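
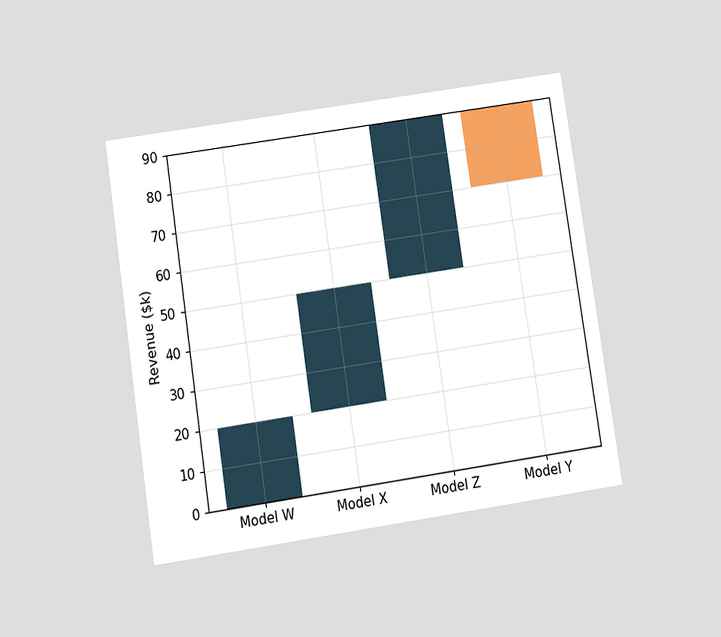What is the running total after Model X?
The chart is tilted about 9° counter-clockwise and viewed slightly from below. After Model X the running total reaches $50k.

$50k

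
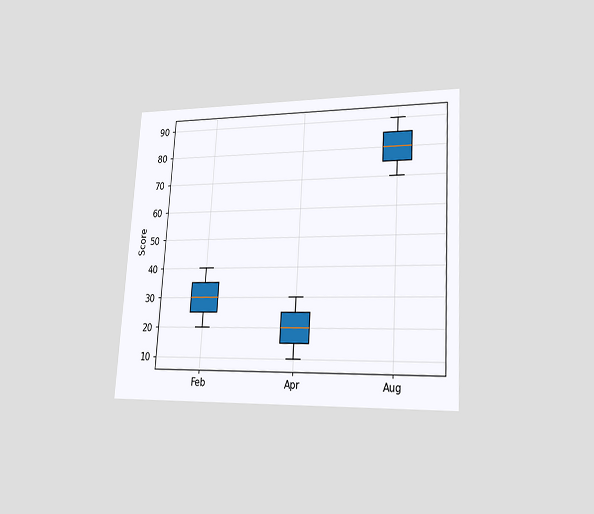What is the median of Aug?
The chart is tilted about 4° clockwise and viewed at a slight angle. The median line in the Aug box sits at 80.

80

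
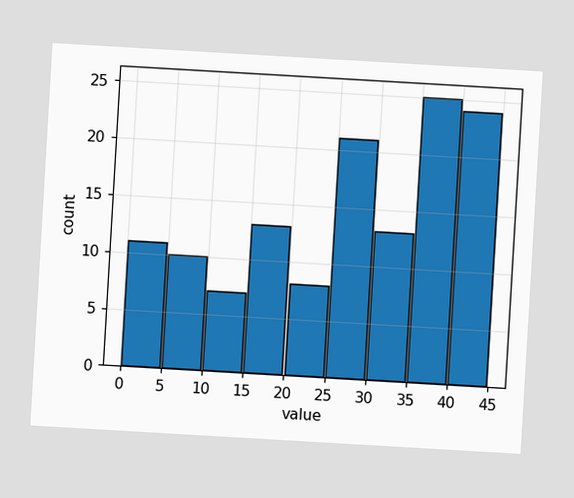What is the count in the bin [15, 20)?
13

The chart is tilted about 3° clockwise. The [15, 20) bin has height 13.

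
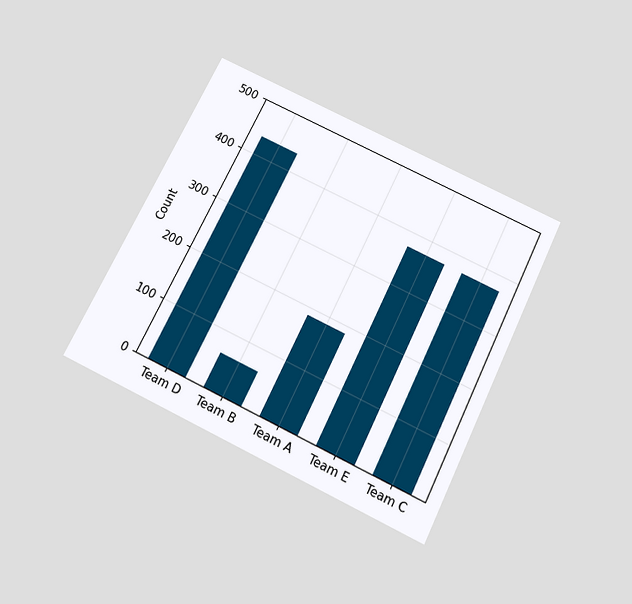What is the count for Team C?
The chart is tilted about 26° clockwise and viewed slightly from below. Reading along the chart's y-axis, the Team C bar reaches 372.

372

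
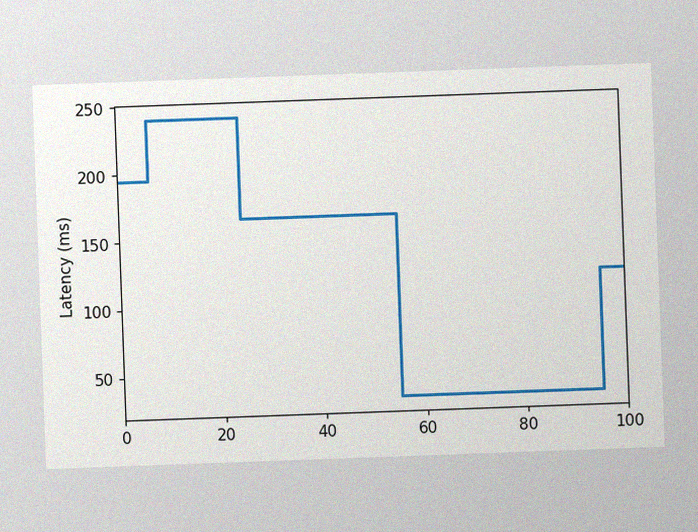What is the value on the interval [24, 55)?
The chart is tilted about 2° counter-clockwise, with some photo noise. On [24, 55) the step sits at 165ms.

165ms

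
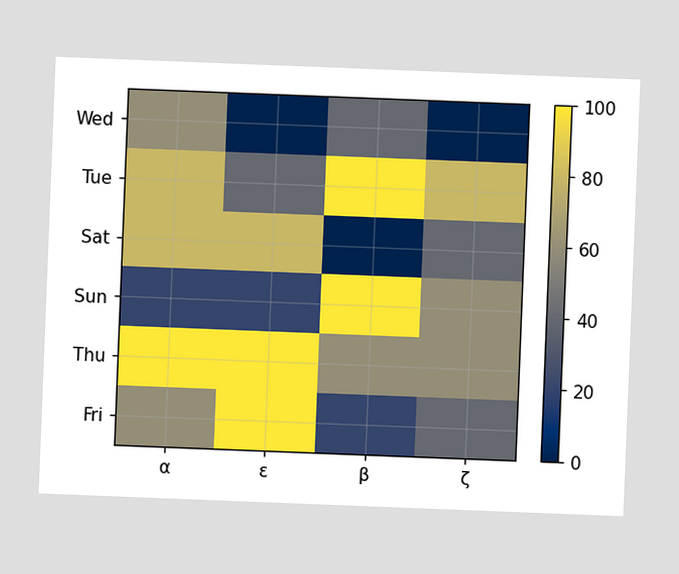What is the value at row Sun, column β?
100

The chart is tilted about 2° clockwise. Matching cell (Sun, β) against the colorbar gives 100.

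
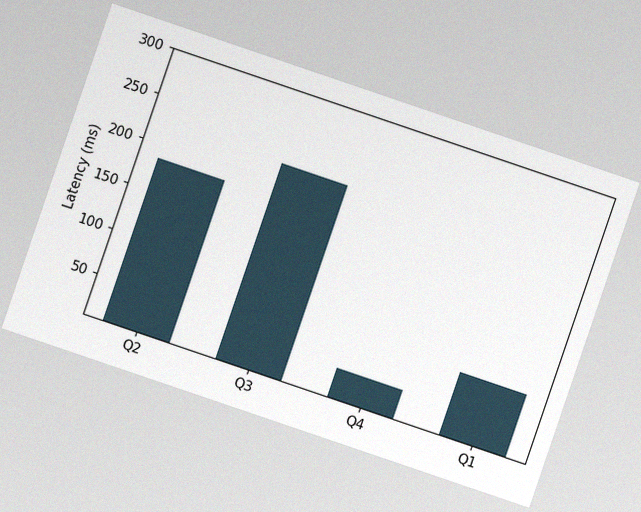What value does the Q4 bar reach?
The chart is tilted about 19° clockwise, with some photo noise. Reading along the chart's y-axis, the Q4 bar reaches 37ms.

37ms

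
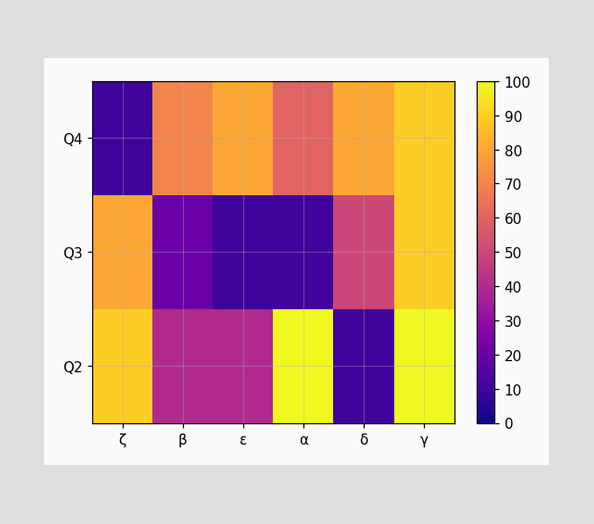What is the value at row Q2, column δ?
Matching cell (Q2, δ) against the colorbar gives 10.

10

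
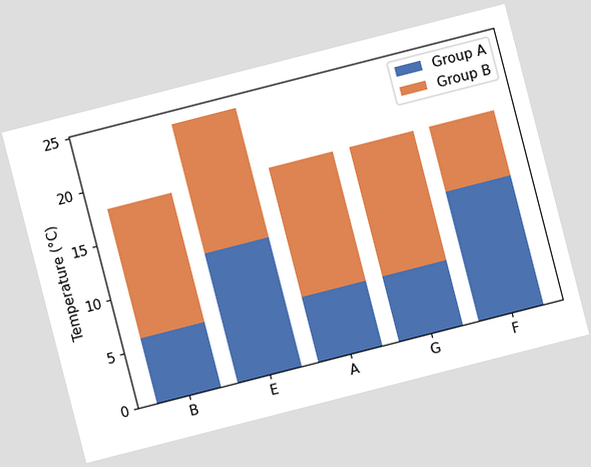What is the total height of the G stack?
The chart is tilted about 14° counter-clockwise. The G stack's top reaches 18°C on the y-axis.

18°C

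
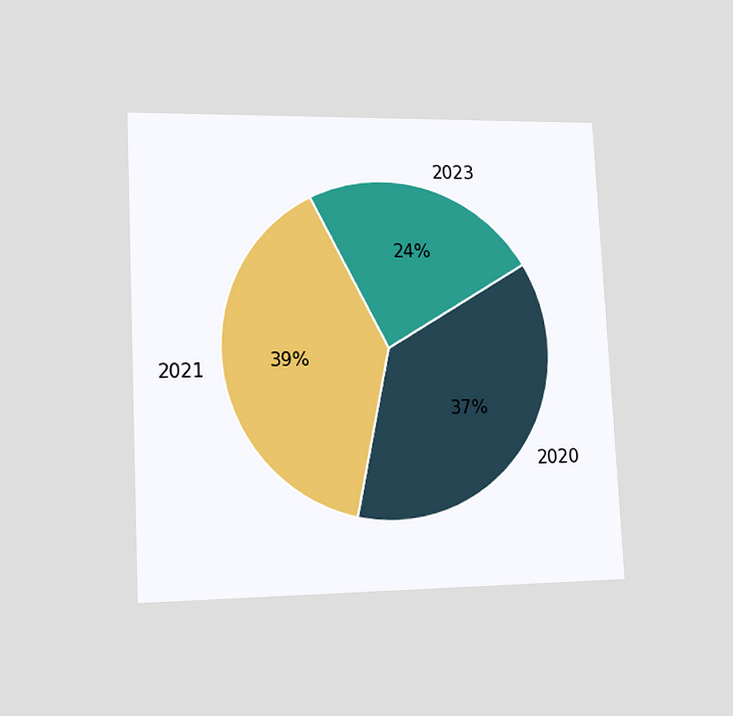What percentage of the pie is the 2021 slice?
39%

The chart is tilted about 3° counter-clockwise and viewed slightly from the left. The 2021 slice takes up 39% of the pie.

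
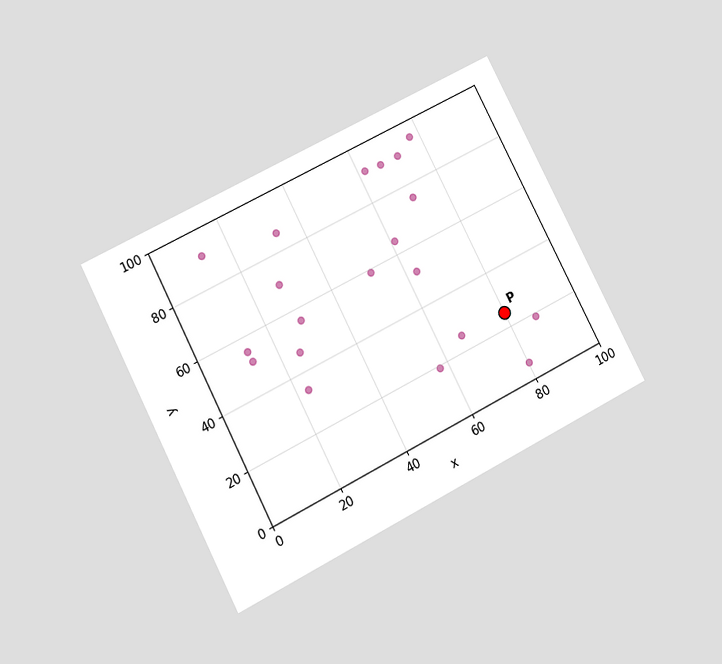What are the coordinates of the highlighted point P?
The chart is tilted about 27° counter-clockwise and viewed at a slight angle. Following the gridlines from P to each axis, P sits at (80, 25).

(80, 25)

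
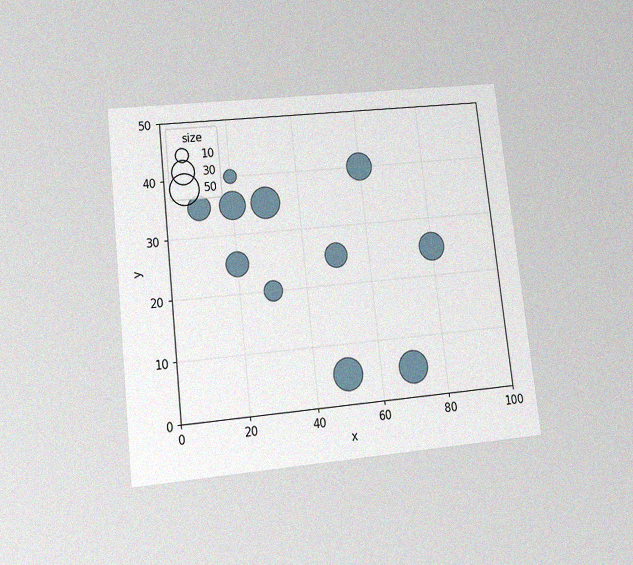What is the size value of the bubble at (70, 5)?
The chart is tilted about 6° counter-clockwise and viewed at a slight angle, with some photo noise. Matching the bubble at (70, 5) against the size legend gives 50.

50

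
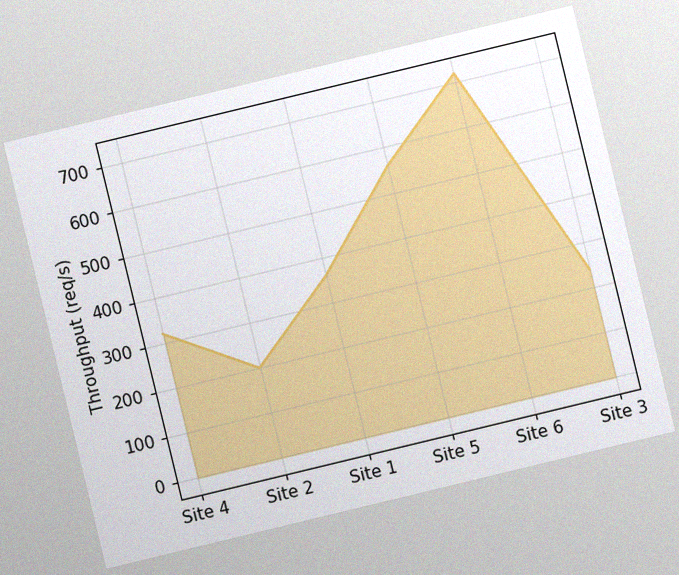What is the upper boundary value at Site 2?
200req/s

The chart is tilted about 14° counter-clockwise, with some photo noise. At Site 2 the upper boundary is at 200req/s.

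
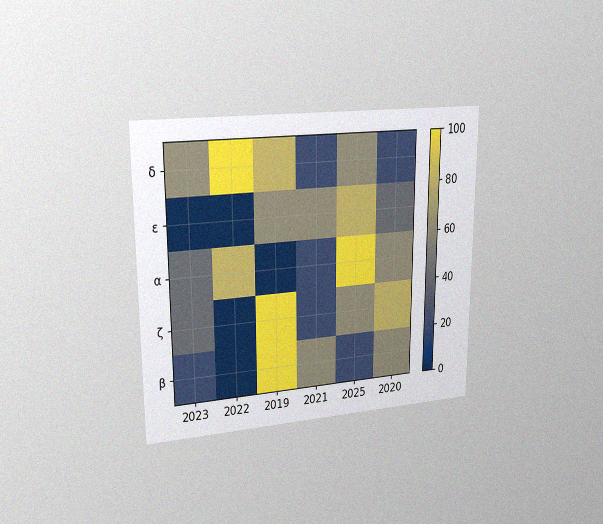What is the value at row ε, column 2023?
The chart is viewed at a slight angle, with some photo noise. Matching cell (ε, 2023) against the colorbar gives 0.

0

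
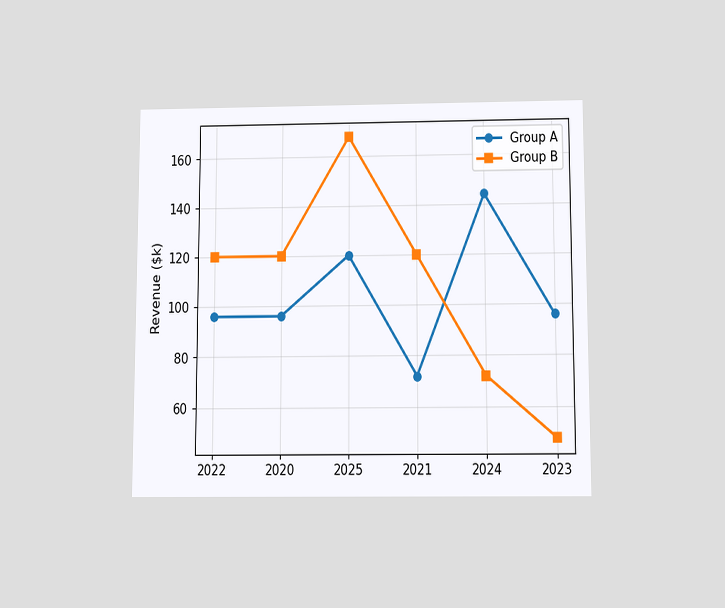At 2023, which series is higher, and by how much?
The chart is viewed slightly from below. At 2023, Group A sits above the other line by $48k.

Group A, by $48k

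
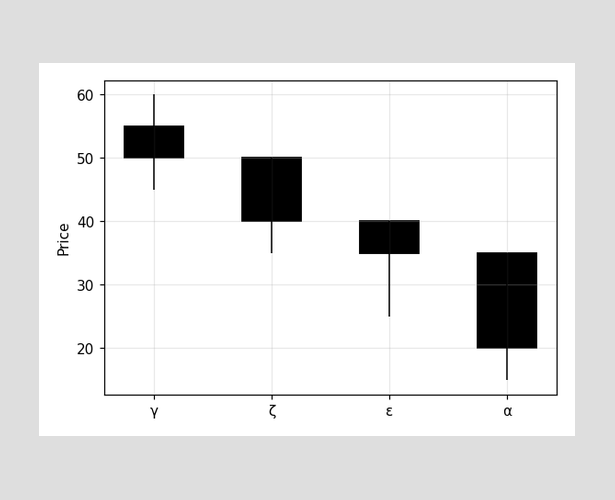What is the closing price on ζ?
40

The ζ candle closes at 40.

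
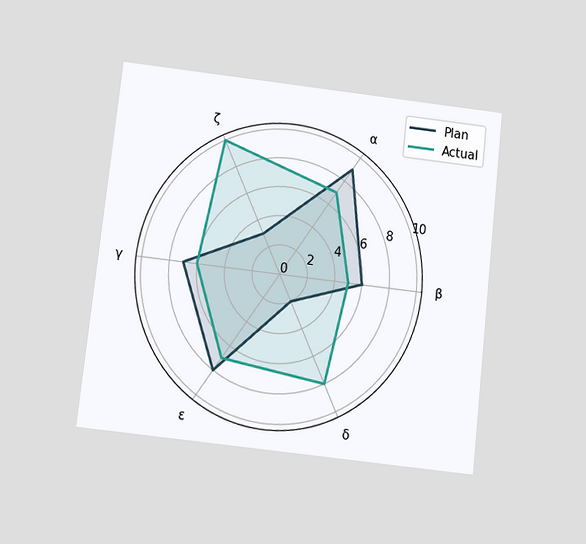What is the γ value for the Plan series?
The chart is tilted about 6° clockwise and viewed slightly from below. On the γ axis, Plan reaches 7.

7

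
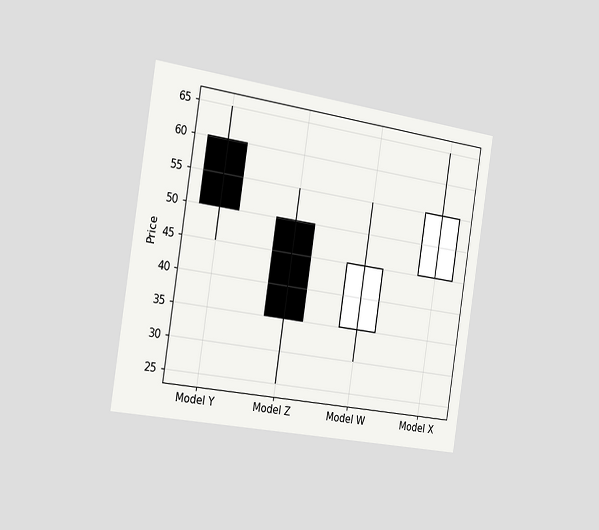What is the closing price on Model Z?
The chart is tilted about 9° clockwise and viewed slightly from the left. The Model Z candle closes at 35.

35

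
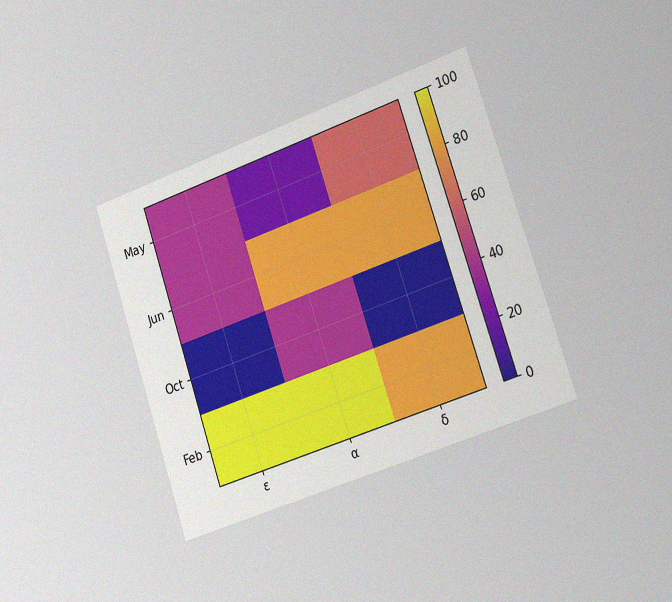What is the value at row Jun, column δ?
The chart is tilted about 18° counter-clockwise and viewed slightly from the right, with some photo noise. Matching cell (Jun, δ) against the colorbar gives 80.

80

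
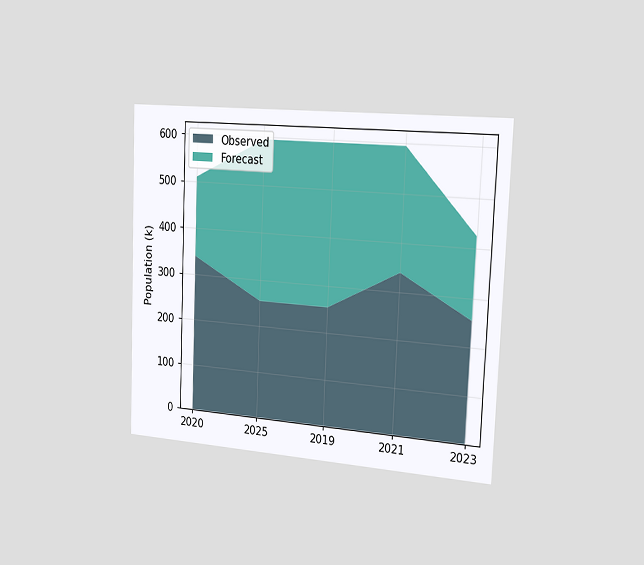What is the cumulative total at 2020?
The chart is tilted about 2° clockwise and viewed slightly from the right. The stacked total at 2020 reaches 510k.

510k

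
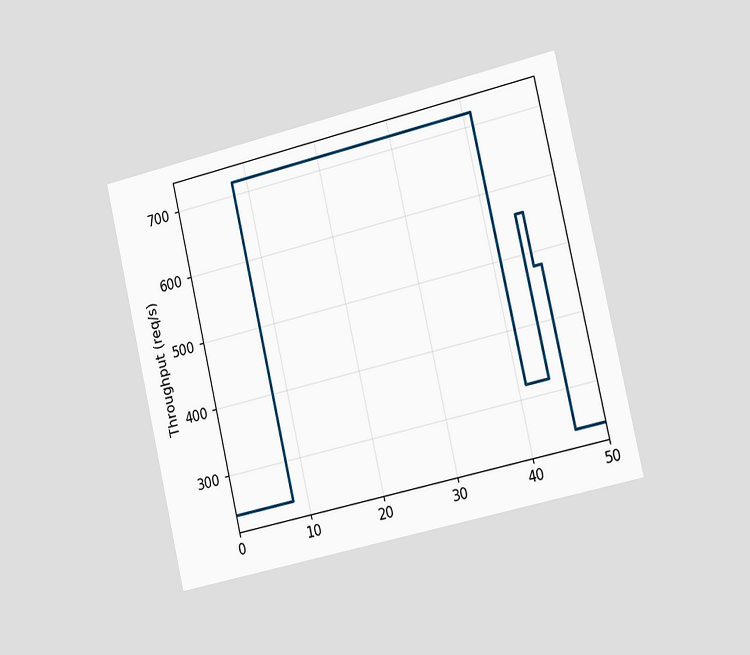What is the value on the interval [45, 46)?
The chart is tilted about 13° counter-clockwise and viewed slightly from the right. On [45, 46) the step sits at 480req/s.

480req/s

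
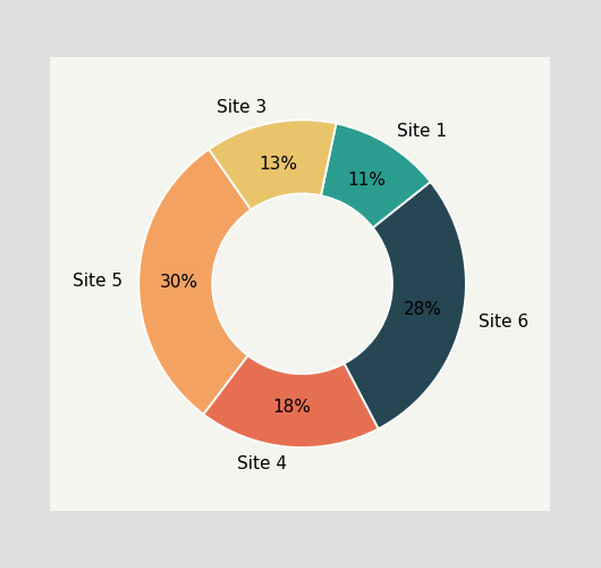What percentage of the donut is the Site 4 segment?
18%

The Site 4 segment takes up 18% of the ring.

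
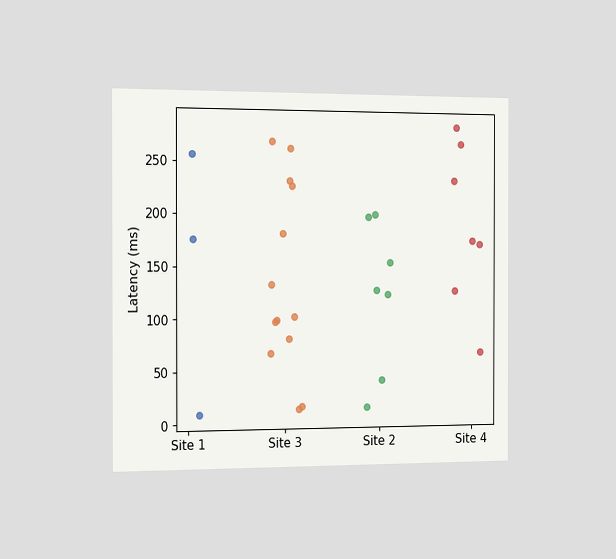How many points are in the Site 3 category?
The chart is viewed slightly from the left. Counting the markers in the Site 3 column gives 13.

13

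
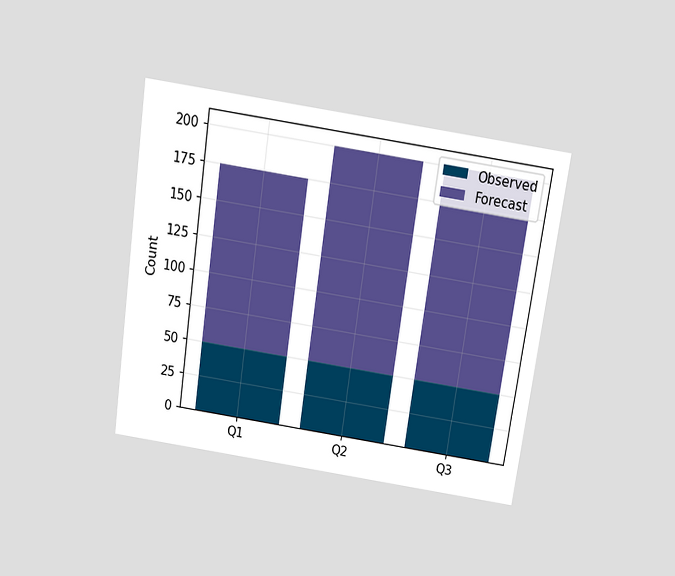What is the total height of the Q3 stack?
The chart is tilted about 8° clockwise and viewed slightly from above. The Q3 stack's top reaches 200 on the y-axis.

200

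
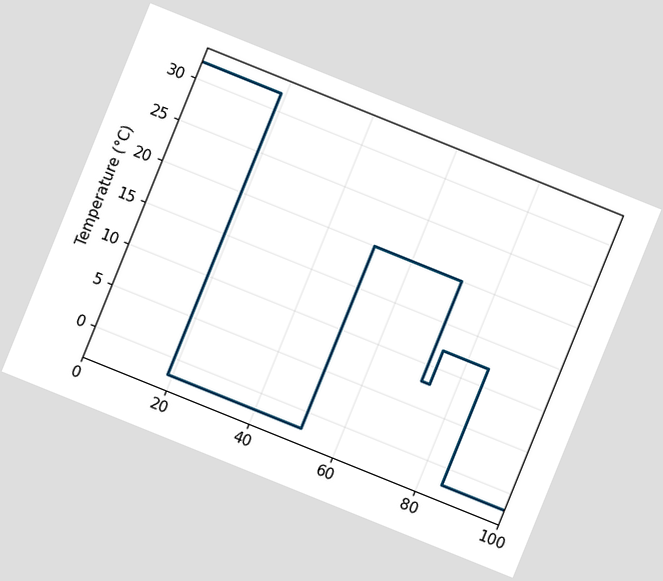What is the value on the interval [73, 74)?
The chart is tilted about 22° clockwise. On [73, 74) the step sits at 8°C.

8°C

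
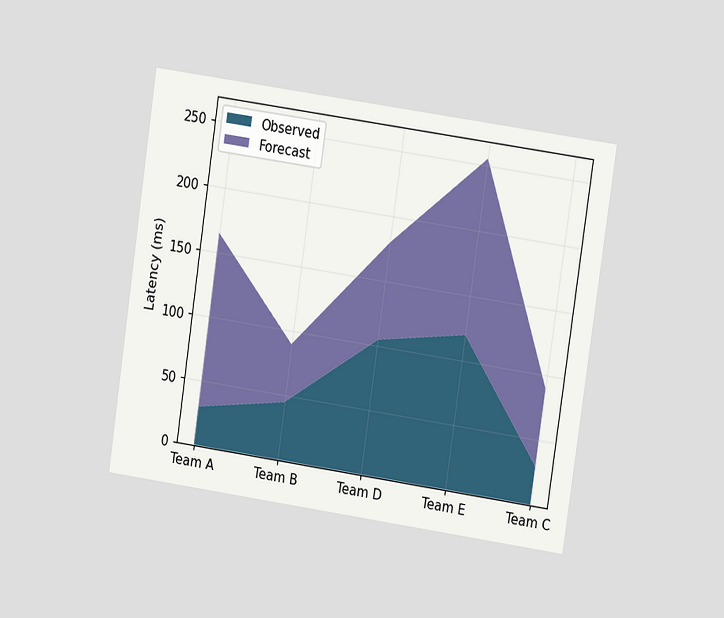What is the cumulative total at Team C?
90ms

The chart is tilted about 8° clockwise and viewed at a slight angle. The stacked total at Team C reaches 90ms.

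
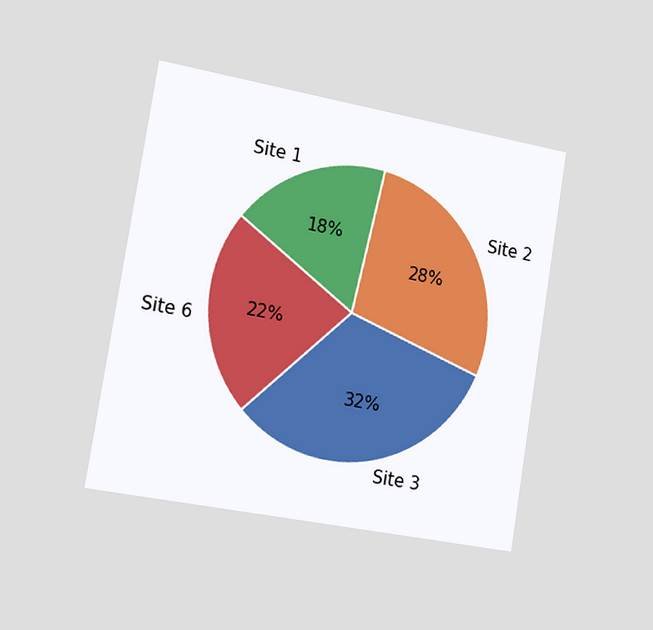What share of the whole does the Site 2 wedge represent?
The chart is tilted about 9° clockwise and viewed slightly from the left. The Site 2 slice takes up 28% of the pie.

28%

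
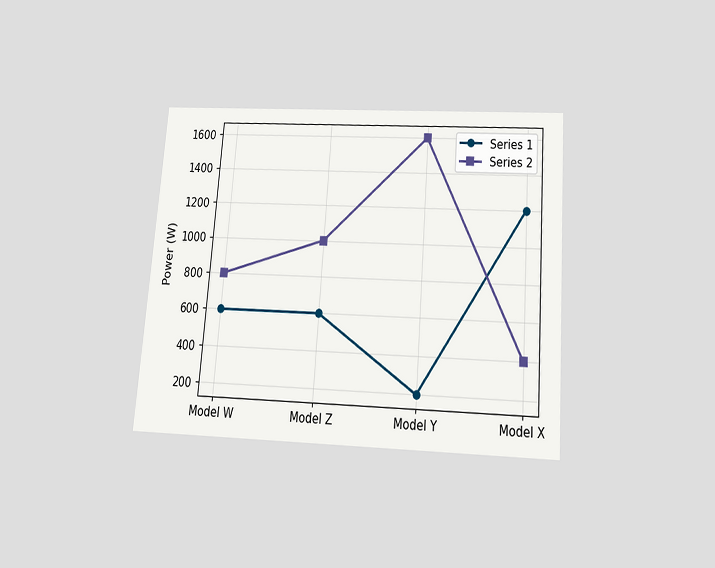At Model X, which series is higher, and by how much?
The chart is tilted about 4° clockwise and viewed slightly from below. At Model X, Series 1 sits above the other line by 800W.

Series 1, by 800W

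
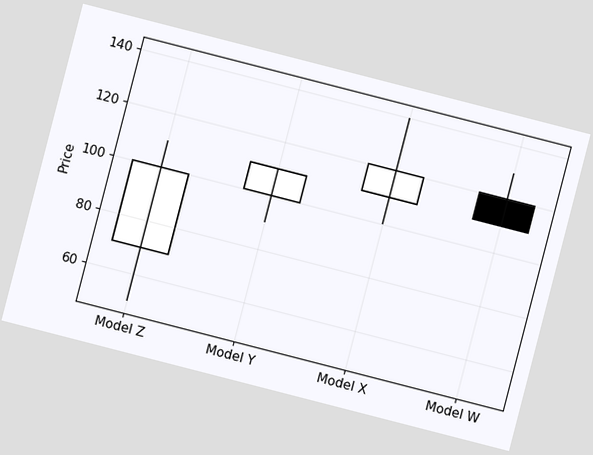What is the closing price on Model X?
The chart is tilted about 14° clockwise. The Model X candle closes at 120.

120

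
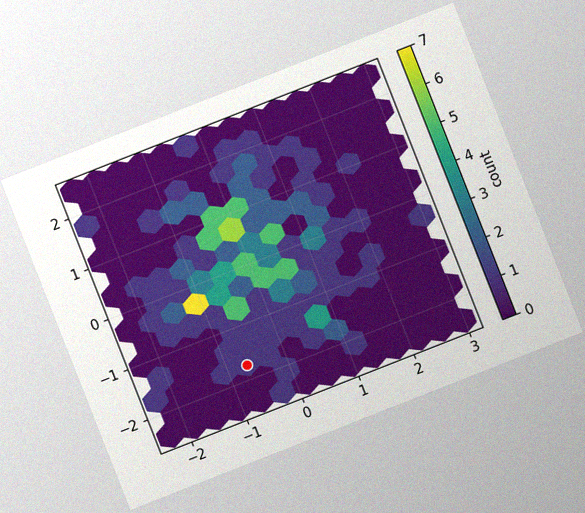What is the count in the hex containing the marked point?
The chart is tilted about 21° counter-clockwise, with some photo noise. The marked hex reads 1 on the colorbar.

1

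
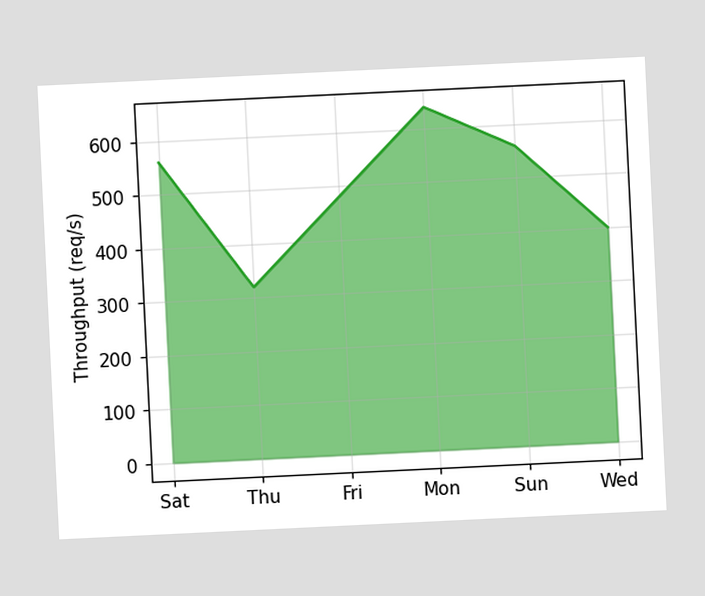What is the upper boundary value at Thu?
The chart is tilted about 3° counter-clockwise. At Thu the upper boundary is at 320req/s.

320req/s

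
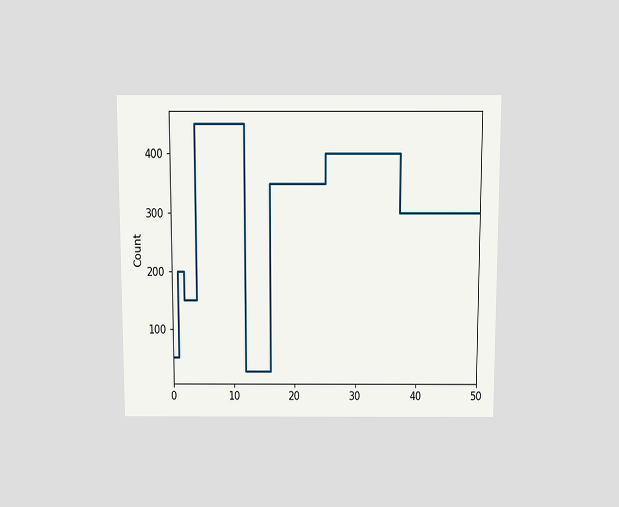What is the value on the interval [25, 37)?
400

The chart is viewed slightly from above. On [25, 37) the step sits at 400.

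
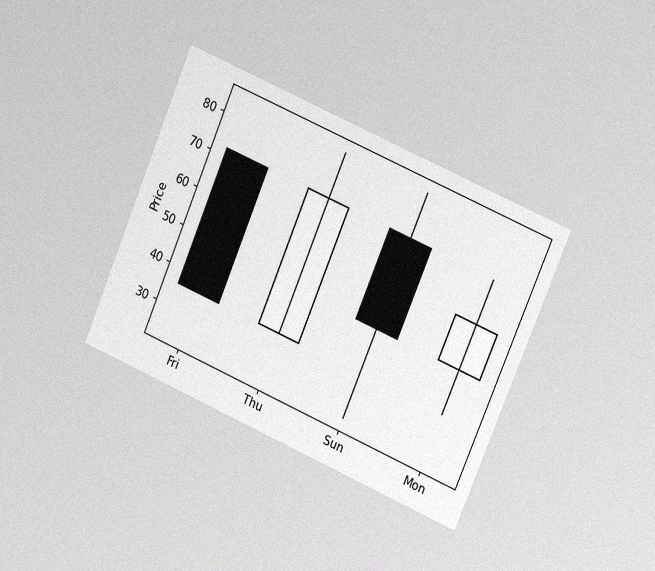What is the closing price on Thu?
72

The chart is tilted about 23° clockwise and viewed slightly from the right, with some photo noise. The Thu candle closes at 72.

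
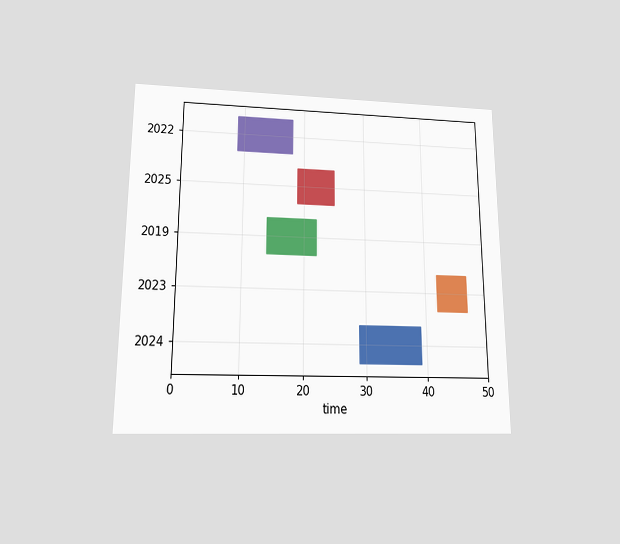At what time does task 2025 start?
19

The chart is viewed slightly from below. The 2025 bar begins at t=19.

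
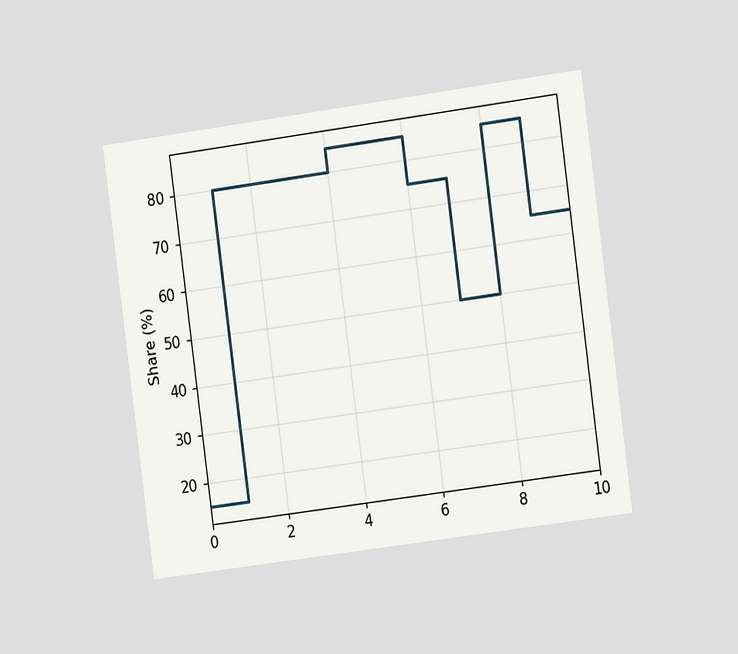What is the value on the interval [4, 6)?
The chart is tilted about 8° counter-clockwise and viewed at a slight angle. On [4, 6) the step sits at 85%.

85%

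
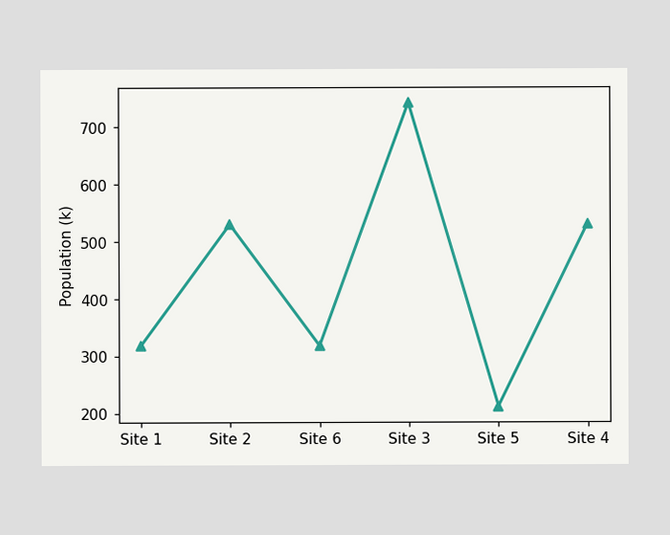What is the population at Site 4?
At Site 4, the line is at 530k.

530k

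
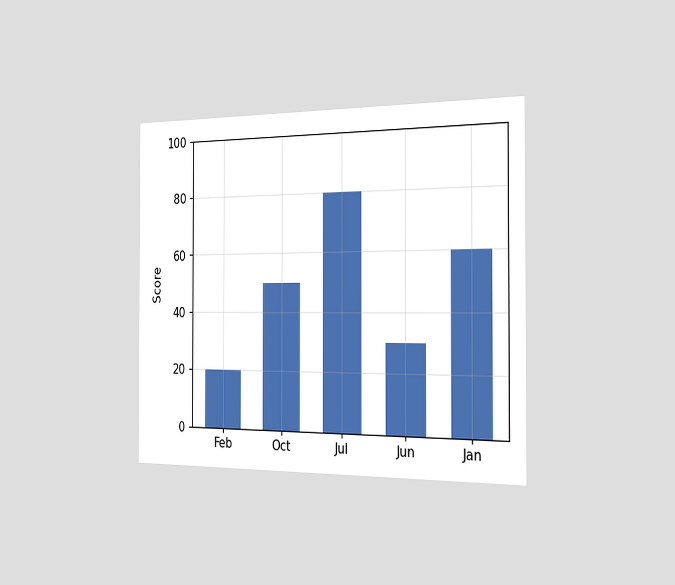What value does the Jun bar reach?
The chart is viewed slightly from the right. Reading along the chart's y-axis, the Jun bar reaches 30.

30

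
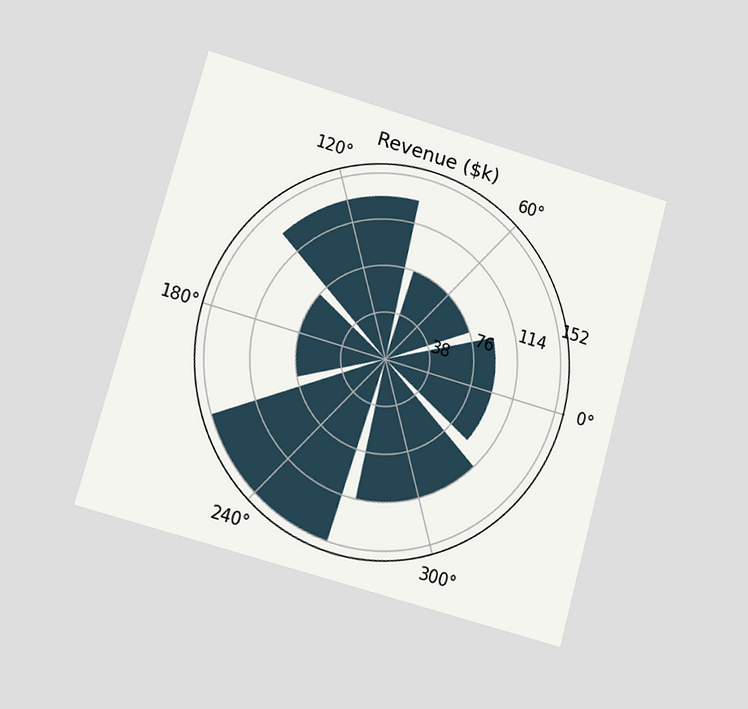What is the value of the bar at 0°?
The chart is tilted about 16° clockwise and viewed at a slight angle. The bar at 0° reaches $95k on the radial axis.

$95k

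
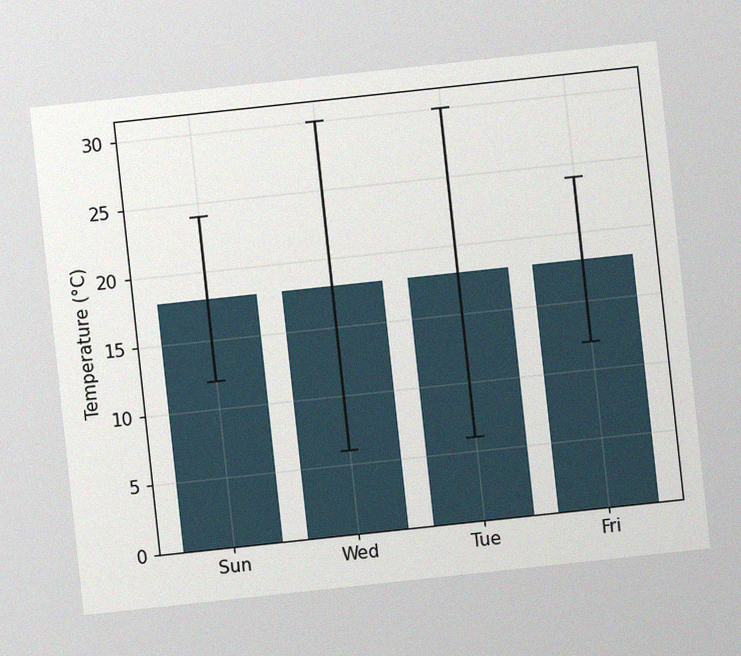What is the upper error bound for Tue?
The chart is tilted about 6° counter-clockwise, with some photo noise. The Tue bar's upper whisker reaches 30°C.

30°C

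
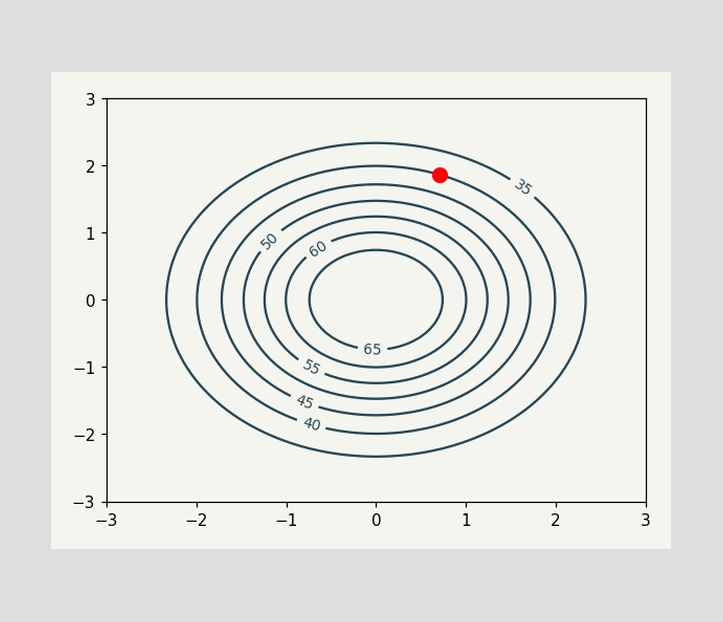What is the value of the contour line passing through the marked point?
40

The marked point sits on the contour labelled 40.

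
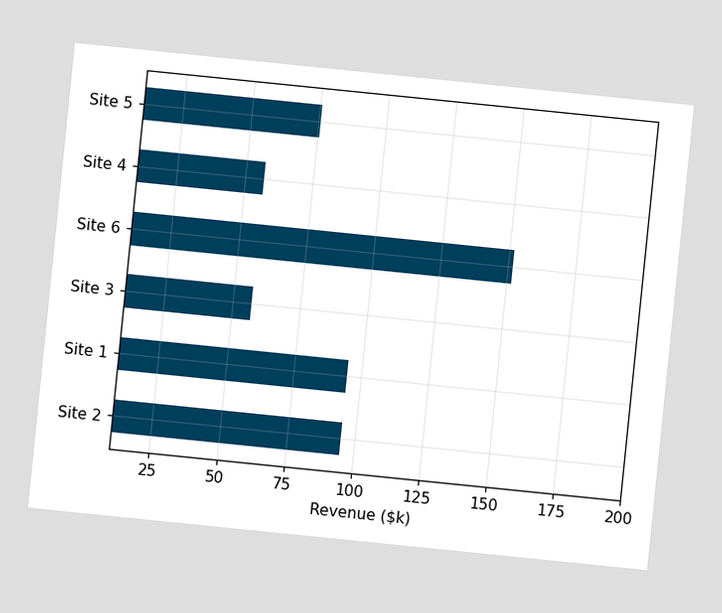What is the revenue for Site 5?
$76k

The chart is tilted about 6° clockwise. Reading along the chart's x-axis, the Site 5 bar reaches $76k.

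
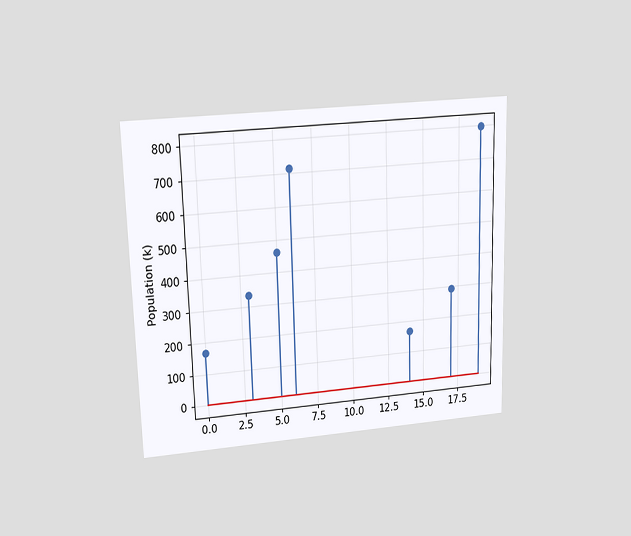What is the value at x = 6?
The chart is viewed slightly from above. The stem at x=6 reaches 714k.

714k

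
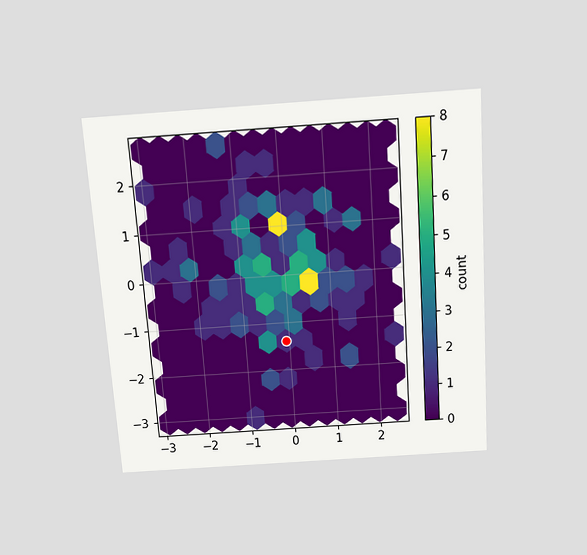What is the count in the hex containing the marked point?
The chart is tilted about 4° counter-clockwise and viewed slightly from above. The marked hex reads 1 on the colorbar.

1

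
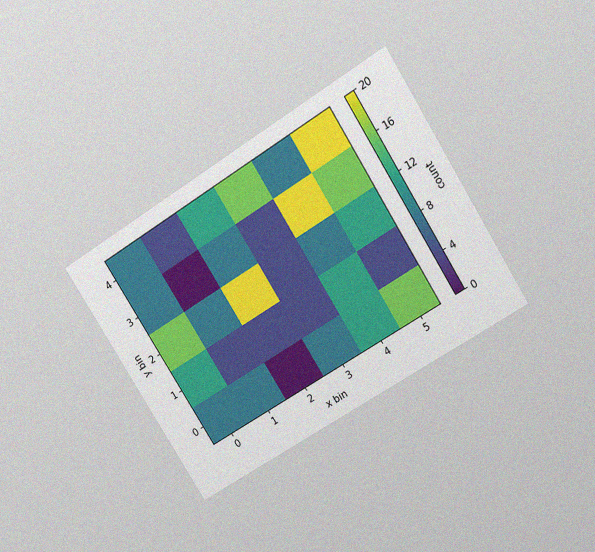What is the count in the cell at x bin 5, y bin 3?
The chart is tilted about 32° counter-clockwise and viewed at a slight angle, with some photo noise. Matching the cell (5, 3) against the colorbar gives 16.

16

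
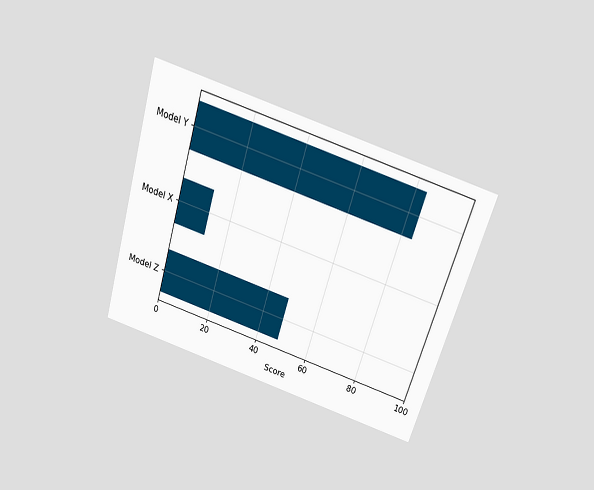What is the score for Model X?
12

The chart is tilted about 17° clockwise and viewed slightly from above. Reading along the chart's x-axis, the Model X bar reaches 12.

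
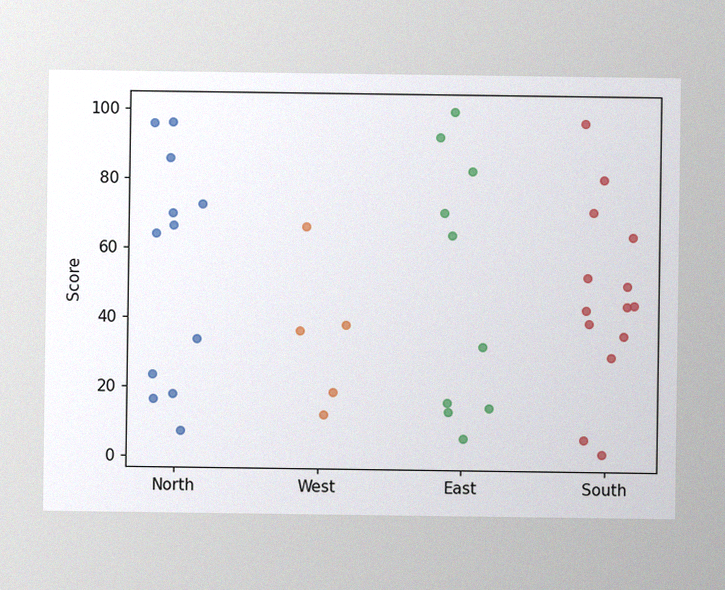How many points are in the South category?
14

The image has some photo noise and uneven lighting. Counting the markers in the South column gives 14.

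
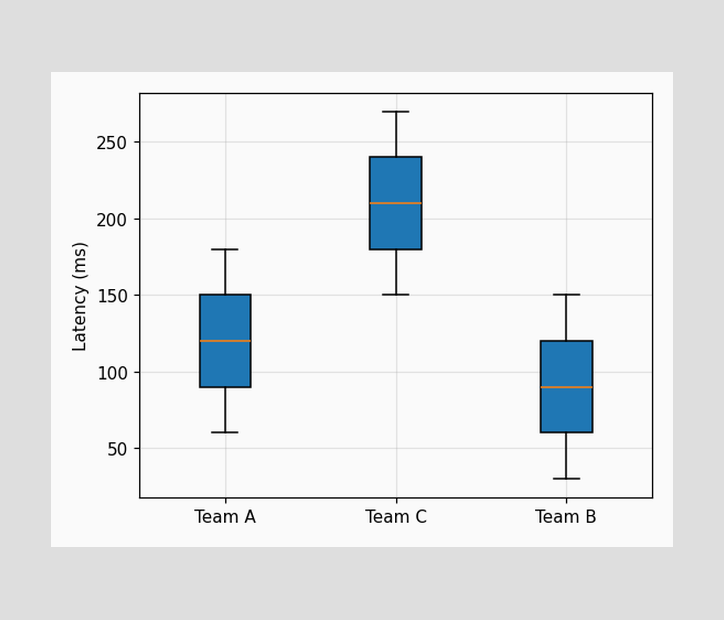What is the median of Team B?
The median line in the Team B box sits at 90ms.

90ms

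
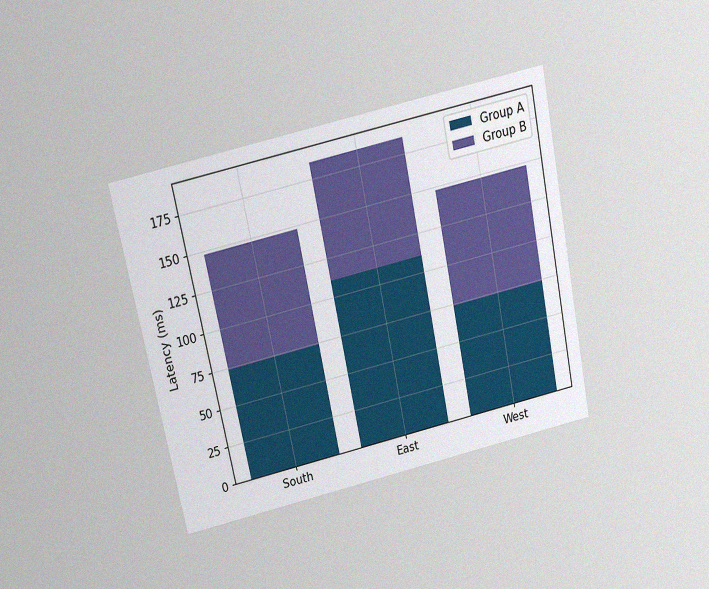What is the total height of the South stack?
148ms

The chart is tilted about 12° counter-clockwise and viewed slightly from above, with some photo noise. The South stack's top reaches 148ms on the y-axis.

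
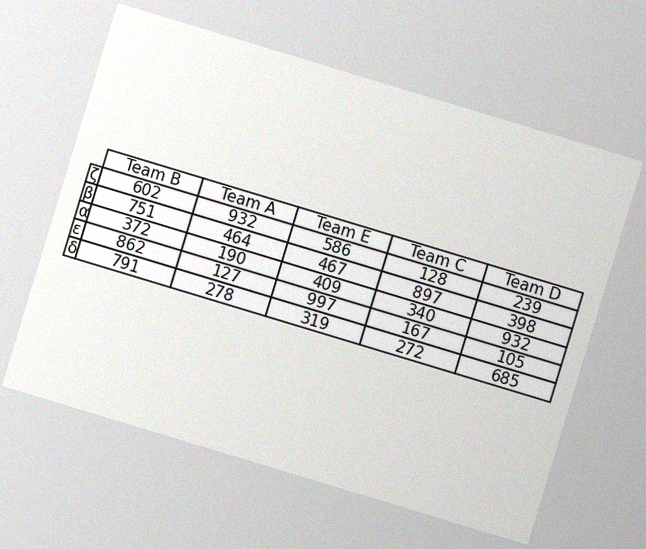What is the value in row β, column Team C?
897

The chart is tilted about 17° clockwise, with some photo noise. The (β, Team C) cell reads 897.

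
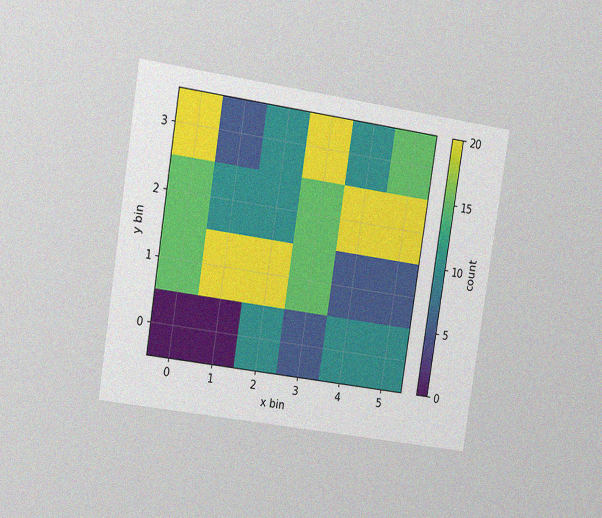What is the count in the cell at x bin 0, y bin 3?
20

The chart is tilted about 9° clockwise and viewed slightly from the left, with some photo noise. Matching the cell (0, 3) against the colorbar gives 20.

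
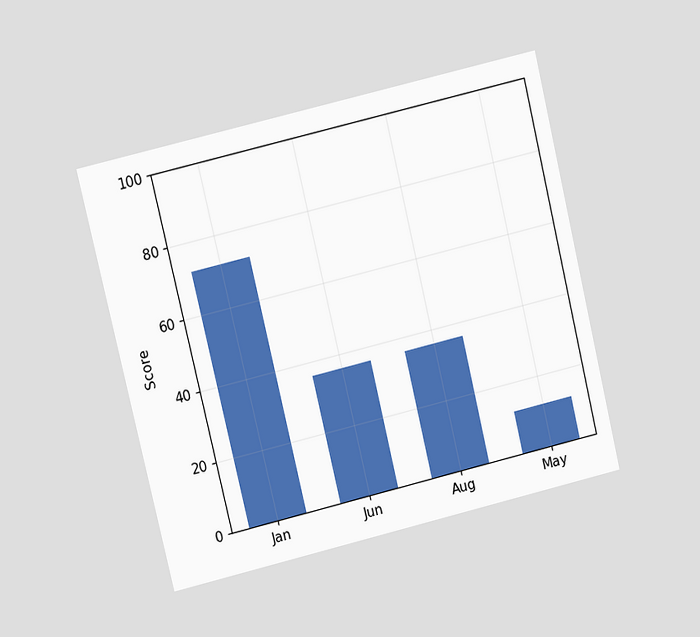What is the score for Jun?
36

The chart is tilted about 13° counter-clockwise and viewed at a slight angle. Reading along the chart's y-axis, the Jun bar reaches 36.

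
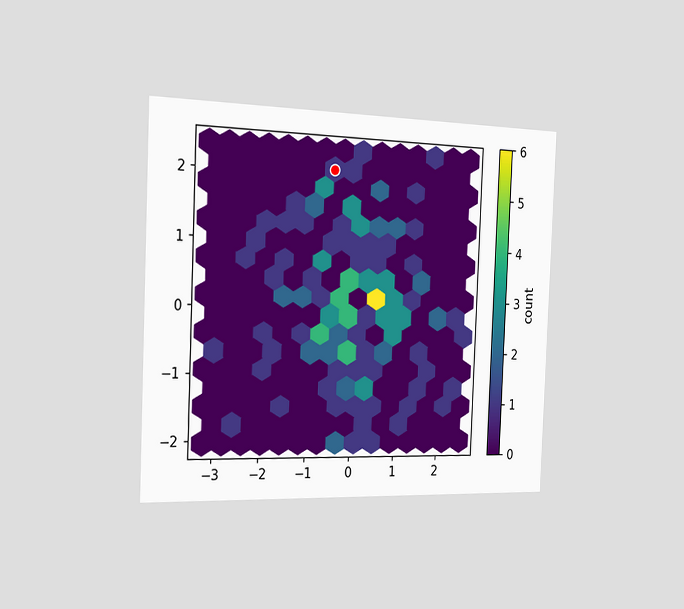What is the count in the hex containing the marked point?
The chart is tilted about 2° clockwise and viewed slightly from the left. The marked hex reads 1 on the colorbar.

1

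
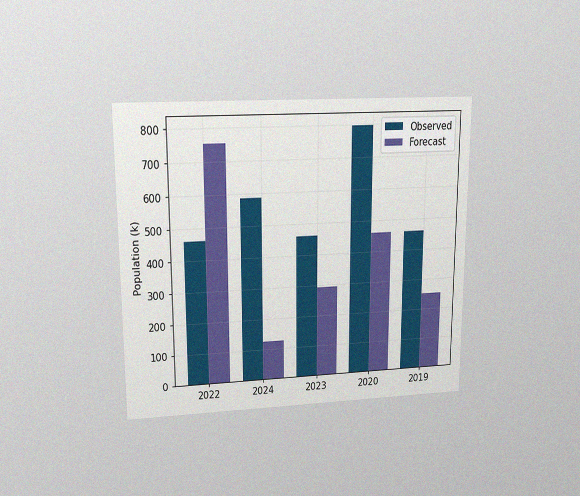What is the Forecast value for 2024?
The chart is viewed at a slight angle, with some photo noise. The Forecast bar at 2024 reaches 126k on the y-axis.

126k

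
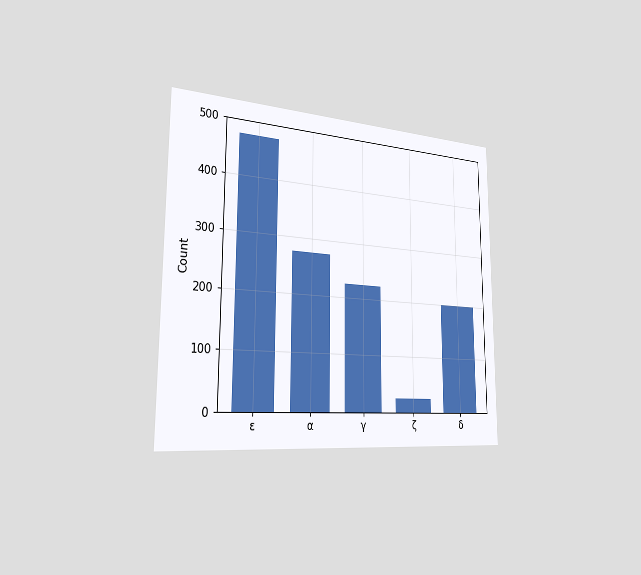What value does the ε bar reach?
475

The chart is viewed slightly from the left. Reading along the chart's y-axis, the ε bar reaches 475.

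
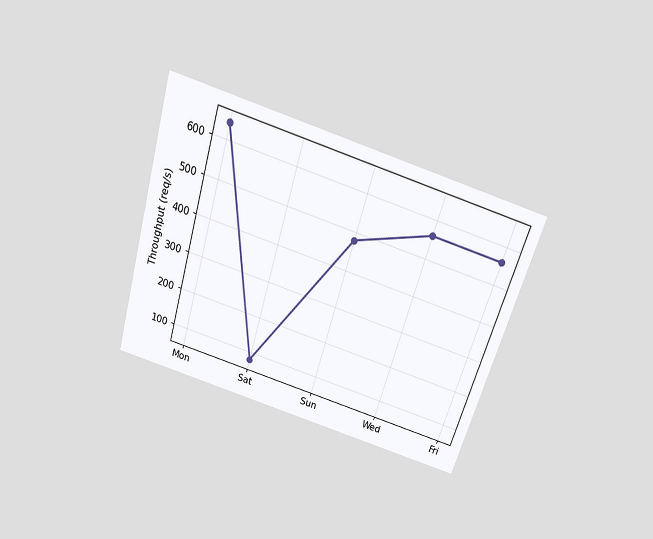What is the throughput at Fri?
560req/s

The chart is tilted about 17° clockwise and viewed slightly from above. At Fri, the line is at 560req/s.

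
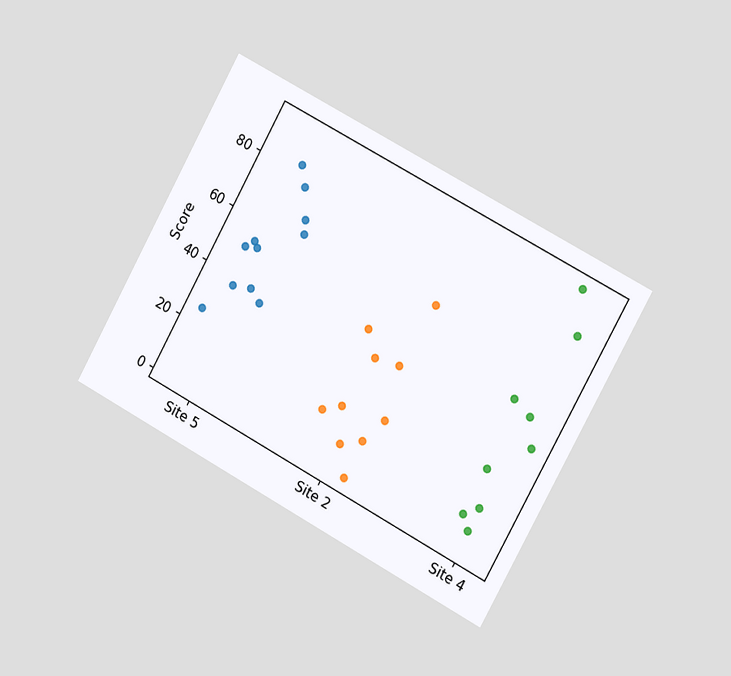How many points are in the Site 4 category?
The chart is tilted about 29° clockwise and viewed slightly from the right. Counting the markers in the Site 4 column gives 9.

9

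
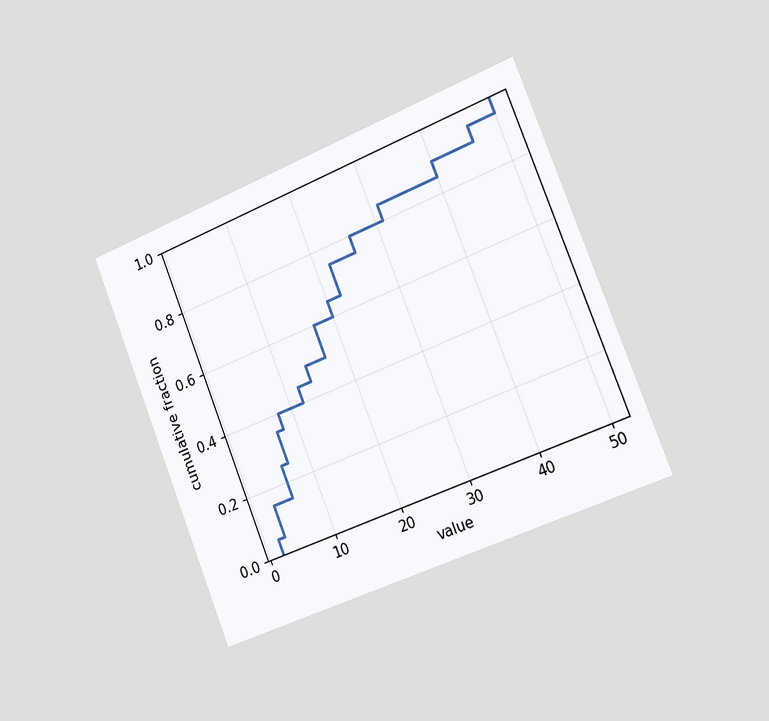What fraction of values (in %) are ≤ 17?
60%

The chart is tilted about 22° counter-clockwise and viewed slightly from the right. At x=17 the ECDF step is at 60%.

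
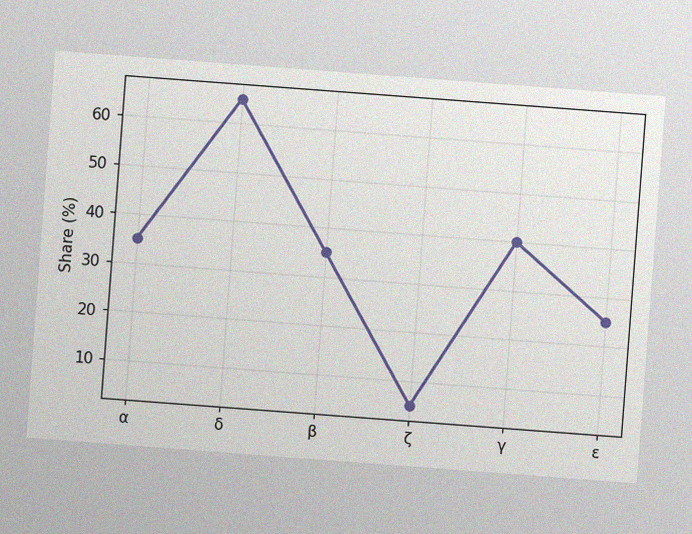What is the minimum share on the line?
5%

The chart is tilted about 4° clockwise, with some photo noise. The lowest point is at ζ, and reading across to the y-axis gives 5%.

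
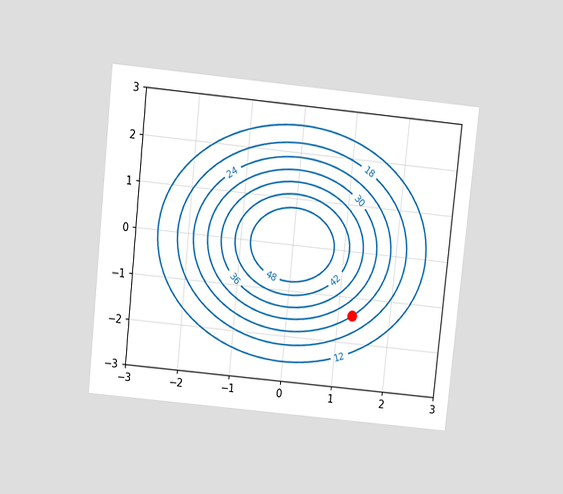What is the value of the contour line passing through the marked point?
The chart is tilted about 6° clockwise and viewed slightly from above. The marked point sits on the contour labelled 24.

24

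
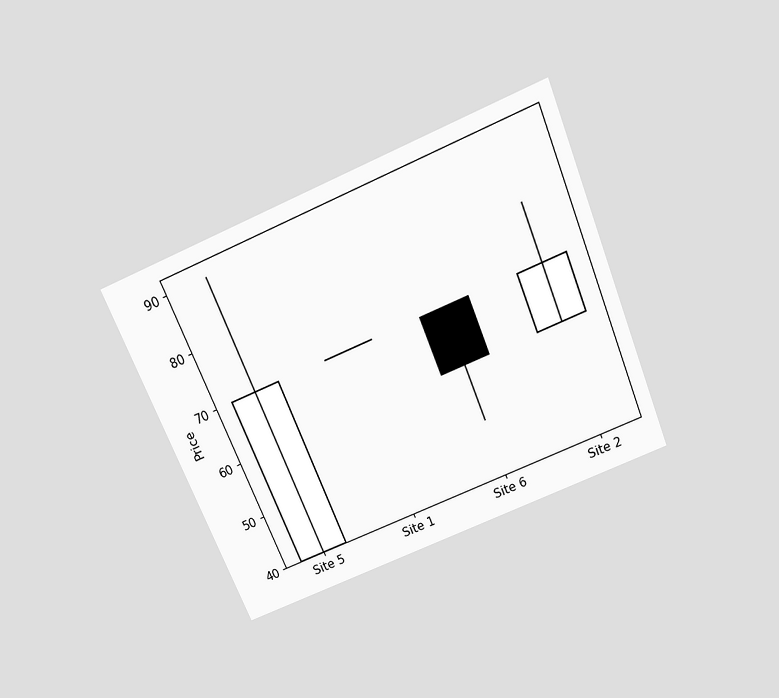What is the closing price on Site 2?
70

The chart is tilted about 23° counter-clockwise and viewed slightly from above. The Site 2 candle closes at 70.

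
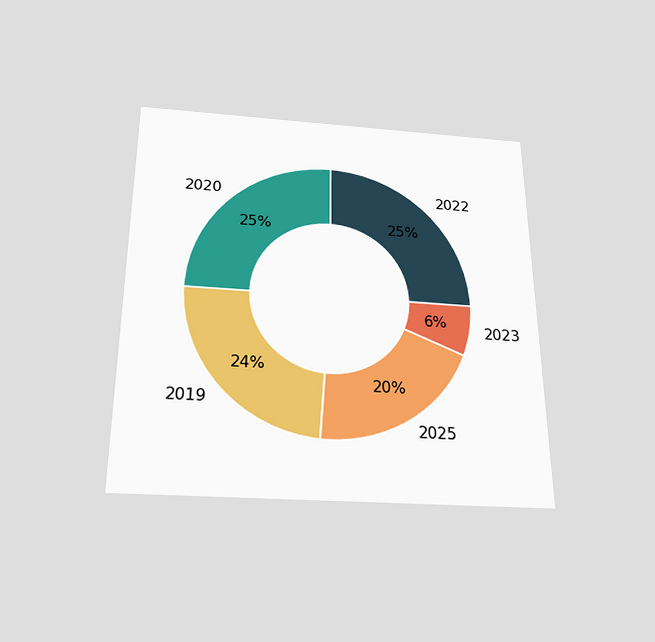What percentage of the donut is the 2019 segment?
24%

The chart is viewed slightly from below. The 2019 segment takes up 24% of the ring.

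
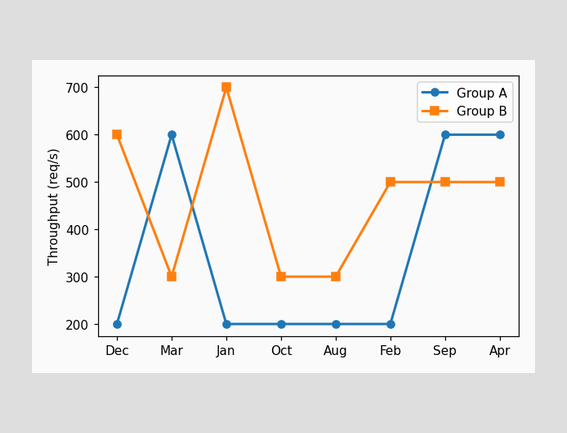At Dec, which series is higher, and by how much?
Group B, by 400req/s

At Dec, Group B sits above the other line by 400req/s.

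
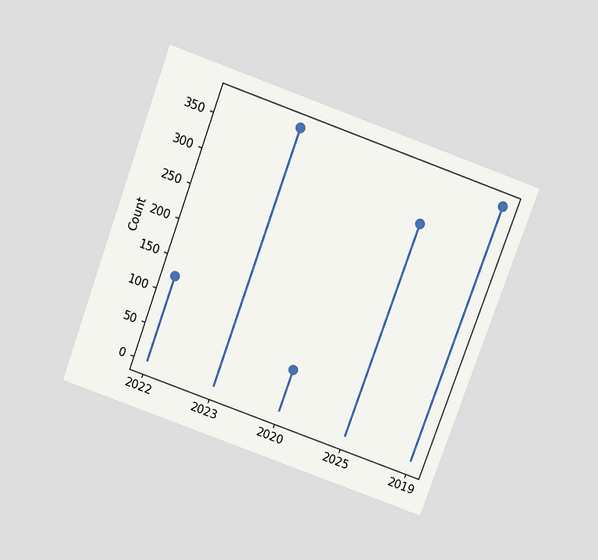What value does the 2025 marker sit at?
310

The chart is tilted about 20° clockwise and viewed slightly from above. The 2025 marker sits at 310.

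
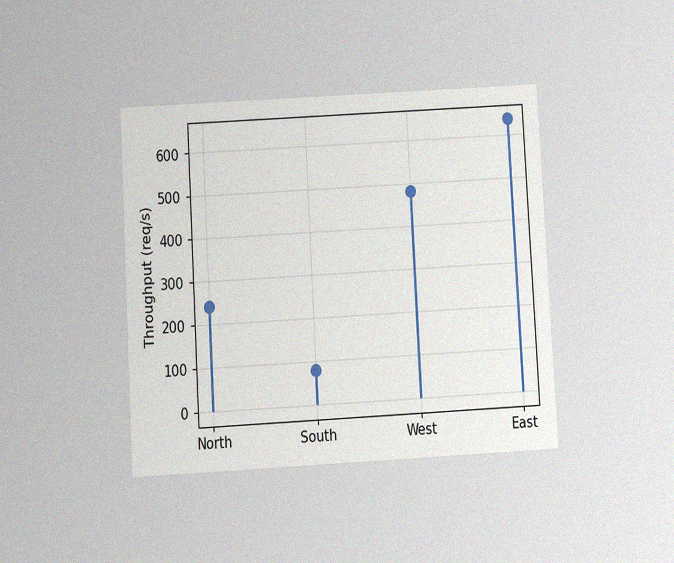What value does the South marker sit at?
The chart is tilted about 3° counter-clockwise and viewed slightly from below, with some photo noise. The South marker sits at 80req/s.

80req/s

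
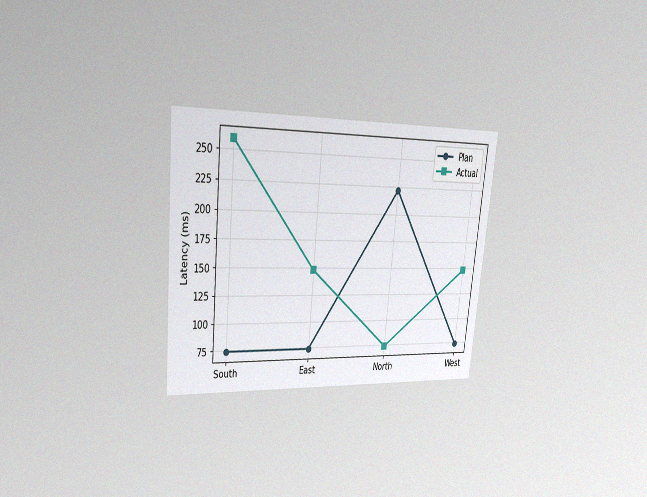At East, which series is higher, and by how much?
The chart is tilted about 6° clockwise and viewed slightly from the left, with some photo noise. At East, Actual sits above the other line by 74ms.

Actual, by 74ms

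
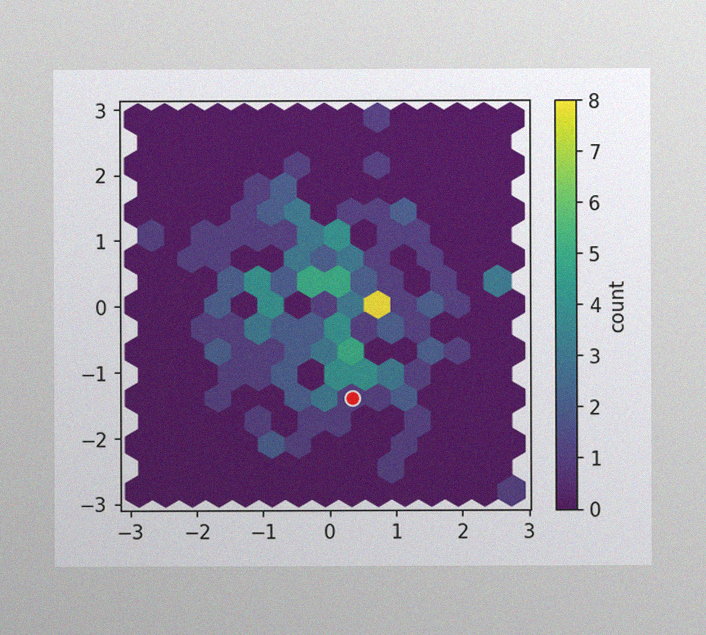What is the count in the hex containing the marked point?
The image has some photo noise and uneven lighting. The marked hex reads 1 on the colorbar.

1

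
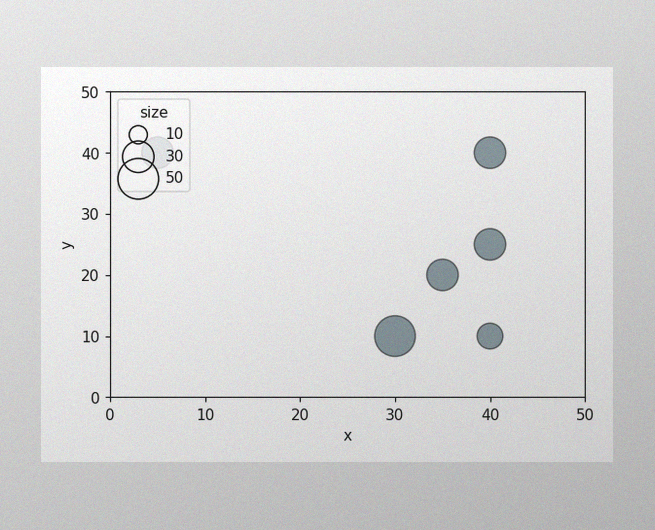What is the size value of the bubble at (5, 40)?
The image has some photo noise and uneven lighting. Matching the bubble at (5, 40) against the size legend gives 30.

30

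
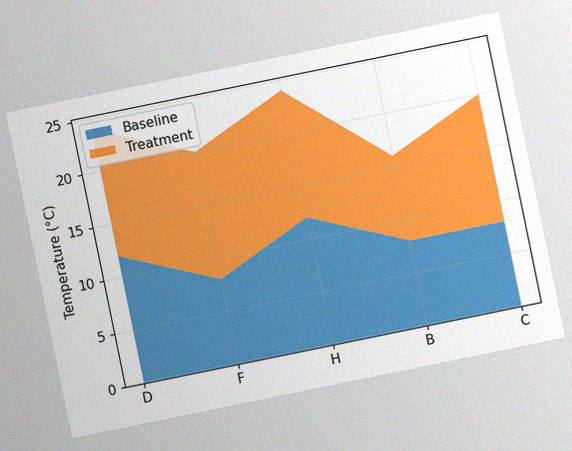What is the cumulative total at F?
The chart is tilted about 12° counter-clockwise, with some photo noise. The stacked total at F reaches 20°C.

20°C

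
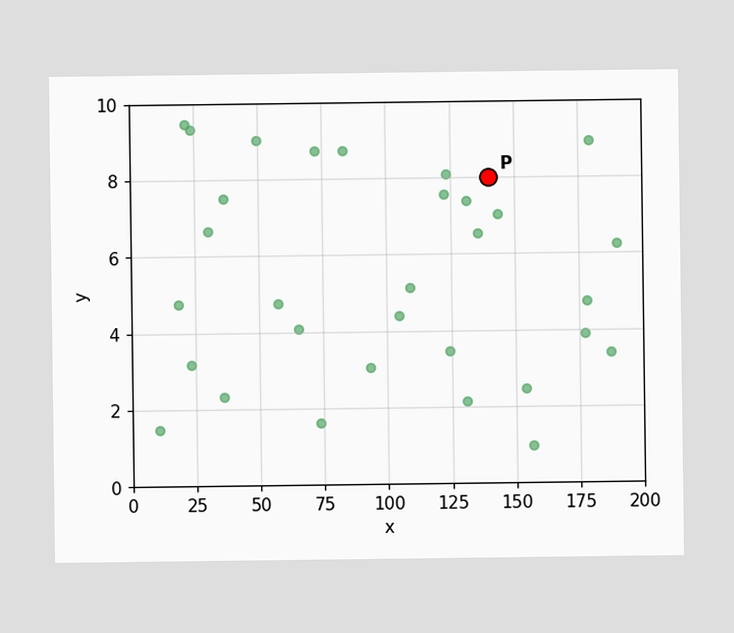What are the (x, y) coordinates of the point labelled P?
Following the gridlines from P to each axis, P sits at (140, 8).

(140, 8)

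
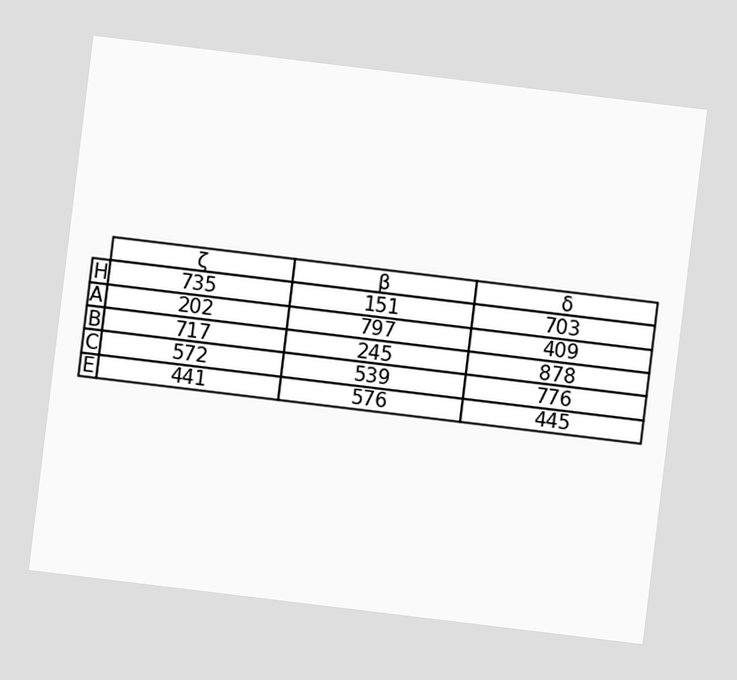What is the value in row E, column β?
576

The chart is tilted about 7° clockwise. The (E, β) cell reads 576.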